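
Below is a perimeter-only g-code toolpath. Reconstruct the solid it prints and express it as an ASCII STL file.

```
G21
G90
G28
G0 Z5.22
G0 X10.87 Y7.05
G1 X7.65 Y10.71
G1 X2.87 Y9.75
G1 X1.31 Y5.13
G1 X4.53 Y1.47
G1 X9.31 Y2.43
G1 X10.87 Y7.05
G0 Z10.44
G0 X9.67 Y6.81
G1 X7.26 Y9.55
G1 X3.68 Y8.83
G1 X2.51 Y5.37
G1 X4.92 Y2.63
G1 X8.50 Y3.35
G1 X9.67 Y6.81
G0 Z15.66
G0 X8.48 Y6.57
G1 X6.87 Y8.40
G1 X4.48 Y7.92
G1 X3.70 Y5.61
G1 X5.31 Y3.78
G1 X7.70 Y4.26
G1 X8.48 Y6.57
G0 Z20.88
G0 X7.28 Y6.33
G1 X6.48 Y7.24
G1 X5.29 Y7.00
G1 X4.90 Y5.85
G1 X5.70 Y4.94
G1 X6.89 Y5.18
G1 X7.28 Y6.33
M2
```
solid part
  facet normal 0.0000 0.0000 -1.0000
    outer loop
      vertex 2.07 10.66 0.00
      vertex 8.04 11.86 0.00
      vertex 12.06 7.29 0.00
    endloop
  endfacet
  facet normal 0.0000 0.0000 -1.0000
    outer loop
      vertex 0.12 4.89 0.00
      vertex 2.07 10.66 0.00
      vertex 12.06 7.29 0.00
    endloop
  endfacet
  facet normal 0.0000 0.0000 -1.0000
    outer loop
      vertex 4.14 0.32 0.00
      vertex 0.12 4.89 0.00
      vertex 12.06 7.29 0.00
    endloop
  endfacet
  facet normal 0.0000 0.0000 -1.0000
    outer loop
      vertex 10.11 1.52 0.00
      vertex 4.14 0.32 0.00
      vertex 12.06 7.29 0.00
    endloop
  endfacet
  facet normal 0.7360 0.6474 0.1981
    outer loop
      vertex 12.06 7.29 0.00
      vertex 8.04 11.86 0.00
      vertex 6.09 6.09 26.10
    endloop
  endfacet
  facet normal -0.1932 0.9610 0.1980
    outer loop
      vertex 8.04 11.86 0.00
      vertex 2.07 10.66 0.00
      vertex 6.09 6.09 26.10
    endloop
  endfacet
  facet normal -0.9286 0.3138 0.1980
    outer loop
      vertex 2.07 10.66 0.00
      vertex 0.12 4.89 0.00
      vertex 6.09 6.09 26.10
    endloop
  endfacet
  facet normal -0.7360 -0.6474 0.1981
    outer loop
      vertex 0.12 4.89 0.00
      vertex 4.14 0.32 0.00
      vertex 6.09 6.09 26.10
    endloop
  endfacet
  facet normal 0.1932 -0.9610 0.1980
    outer loop
      vertex 4.14 0.32 0.00
      vertex 10.11 1.52 0.00
      vertex 6.09 6.09 26.10
    endloop
  endfacet
  facet normal 0.9286 -0.3138 0.1980
    outer loop
      vertex 10.11 1.52 0.00
      vertex 12.06 7.29 0.00
      vertex 6.09 6.09 26.10
    endloop
  endfacet
endsolid part

The G0 Z moves step by Δz≈5.22 mm. The G1 loops shrink linearly with z, so the solid tapers from its base footprint up to z≈26.1. Closing with a flat bottom cap and the tapered top and triangulating gives 10 facets — a regular 6-sided pyramid, base circumscribed radius ≈ 6.09 mm, apex at z ≈ 26.1 mm.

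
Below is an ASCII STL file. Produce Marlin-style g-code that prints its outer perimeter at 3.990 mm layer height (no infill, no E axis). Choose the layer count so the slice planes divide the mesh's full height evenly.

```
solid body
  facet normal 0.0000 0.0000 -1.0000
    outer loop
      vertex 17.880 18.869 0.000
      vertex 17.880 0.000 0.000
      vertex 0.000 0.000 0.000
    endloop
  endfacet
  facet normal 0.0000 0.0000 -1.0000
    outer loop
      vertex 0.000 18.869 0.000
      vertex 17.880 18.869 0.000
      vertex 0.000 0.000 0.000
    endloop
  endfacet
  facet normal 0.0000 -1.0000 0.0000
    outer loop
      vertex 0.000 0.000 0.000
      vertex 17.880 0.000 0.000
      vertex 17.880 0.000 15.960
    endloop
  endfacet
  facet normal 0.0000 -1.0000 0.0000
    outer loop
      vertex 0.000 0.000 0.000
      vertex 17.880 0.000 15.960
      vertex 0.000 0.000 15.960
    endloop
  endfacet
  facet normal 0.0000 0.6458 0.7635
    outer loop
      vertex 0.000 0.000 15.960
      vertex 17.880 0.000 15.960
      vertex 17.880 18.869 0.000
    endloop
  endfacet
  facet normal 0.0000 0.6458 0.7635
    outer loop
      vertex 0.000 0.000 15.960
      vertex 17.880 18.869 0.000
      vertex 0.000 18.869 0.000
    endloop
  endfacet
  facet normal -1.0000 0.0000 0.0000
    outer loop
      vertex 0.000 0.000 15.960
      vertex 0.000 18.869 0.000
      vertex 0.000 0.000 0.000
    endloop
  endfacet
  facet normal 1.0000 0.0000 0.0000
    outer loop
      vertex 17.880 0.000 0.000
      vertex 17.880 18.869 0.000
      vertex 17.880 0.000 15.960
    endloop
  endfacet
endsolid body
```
; perimeter-only toolpath
G21 ; units = mm
G90 ; absolute positioning
G28 ; home
; layer 1
G0 Z3.990
G0 X0.000 Y0.000
G1 X17.880 Y0.000
G1 X17.880 Y14.152
G1 X0.000 Y14.152
G1 X0.000 Y0.000
; layer 2
G0 Z7.980
G0 X0.000 Y0.000
G1 X17.880 Y0.000
G1 X17.880 Y9.434
G1 X0.000 Y9.434
G1 X0.000 Y0.000
; layer 3
G0 Z11.970
G0 X0.000 Y0.000
G1 X17.880 Y0.000
G1 X17.880 Y4.717
G1 X0.000 Y4.717
G1 X0.000 Y0.000
M2 ; end

The solid is a wedge (ramp): 17.9 × 18.9 mm base, rising to 16 mm along the y=0 edge and sloping linearly to z=0 at y=18.9. Slicing at Δz = 3.990 mm — 4 equal slices spanning the solid's height, so layer i sits at z = i·h/4 — gives 3 non-empty perimeters. Each is a 4-segment closed polygon; G0 lifts to the layer z and rapids to the start vertex, then G1 traces the edges. The cross-section shrinks linearly with z (the slice at the apex is degenerate and omitted).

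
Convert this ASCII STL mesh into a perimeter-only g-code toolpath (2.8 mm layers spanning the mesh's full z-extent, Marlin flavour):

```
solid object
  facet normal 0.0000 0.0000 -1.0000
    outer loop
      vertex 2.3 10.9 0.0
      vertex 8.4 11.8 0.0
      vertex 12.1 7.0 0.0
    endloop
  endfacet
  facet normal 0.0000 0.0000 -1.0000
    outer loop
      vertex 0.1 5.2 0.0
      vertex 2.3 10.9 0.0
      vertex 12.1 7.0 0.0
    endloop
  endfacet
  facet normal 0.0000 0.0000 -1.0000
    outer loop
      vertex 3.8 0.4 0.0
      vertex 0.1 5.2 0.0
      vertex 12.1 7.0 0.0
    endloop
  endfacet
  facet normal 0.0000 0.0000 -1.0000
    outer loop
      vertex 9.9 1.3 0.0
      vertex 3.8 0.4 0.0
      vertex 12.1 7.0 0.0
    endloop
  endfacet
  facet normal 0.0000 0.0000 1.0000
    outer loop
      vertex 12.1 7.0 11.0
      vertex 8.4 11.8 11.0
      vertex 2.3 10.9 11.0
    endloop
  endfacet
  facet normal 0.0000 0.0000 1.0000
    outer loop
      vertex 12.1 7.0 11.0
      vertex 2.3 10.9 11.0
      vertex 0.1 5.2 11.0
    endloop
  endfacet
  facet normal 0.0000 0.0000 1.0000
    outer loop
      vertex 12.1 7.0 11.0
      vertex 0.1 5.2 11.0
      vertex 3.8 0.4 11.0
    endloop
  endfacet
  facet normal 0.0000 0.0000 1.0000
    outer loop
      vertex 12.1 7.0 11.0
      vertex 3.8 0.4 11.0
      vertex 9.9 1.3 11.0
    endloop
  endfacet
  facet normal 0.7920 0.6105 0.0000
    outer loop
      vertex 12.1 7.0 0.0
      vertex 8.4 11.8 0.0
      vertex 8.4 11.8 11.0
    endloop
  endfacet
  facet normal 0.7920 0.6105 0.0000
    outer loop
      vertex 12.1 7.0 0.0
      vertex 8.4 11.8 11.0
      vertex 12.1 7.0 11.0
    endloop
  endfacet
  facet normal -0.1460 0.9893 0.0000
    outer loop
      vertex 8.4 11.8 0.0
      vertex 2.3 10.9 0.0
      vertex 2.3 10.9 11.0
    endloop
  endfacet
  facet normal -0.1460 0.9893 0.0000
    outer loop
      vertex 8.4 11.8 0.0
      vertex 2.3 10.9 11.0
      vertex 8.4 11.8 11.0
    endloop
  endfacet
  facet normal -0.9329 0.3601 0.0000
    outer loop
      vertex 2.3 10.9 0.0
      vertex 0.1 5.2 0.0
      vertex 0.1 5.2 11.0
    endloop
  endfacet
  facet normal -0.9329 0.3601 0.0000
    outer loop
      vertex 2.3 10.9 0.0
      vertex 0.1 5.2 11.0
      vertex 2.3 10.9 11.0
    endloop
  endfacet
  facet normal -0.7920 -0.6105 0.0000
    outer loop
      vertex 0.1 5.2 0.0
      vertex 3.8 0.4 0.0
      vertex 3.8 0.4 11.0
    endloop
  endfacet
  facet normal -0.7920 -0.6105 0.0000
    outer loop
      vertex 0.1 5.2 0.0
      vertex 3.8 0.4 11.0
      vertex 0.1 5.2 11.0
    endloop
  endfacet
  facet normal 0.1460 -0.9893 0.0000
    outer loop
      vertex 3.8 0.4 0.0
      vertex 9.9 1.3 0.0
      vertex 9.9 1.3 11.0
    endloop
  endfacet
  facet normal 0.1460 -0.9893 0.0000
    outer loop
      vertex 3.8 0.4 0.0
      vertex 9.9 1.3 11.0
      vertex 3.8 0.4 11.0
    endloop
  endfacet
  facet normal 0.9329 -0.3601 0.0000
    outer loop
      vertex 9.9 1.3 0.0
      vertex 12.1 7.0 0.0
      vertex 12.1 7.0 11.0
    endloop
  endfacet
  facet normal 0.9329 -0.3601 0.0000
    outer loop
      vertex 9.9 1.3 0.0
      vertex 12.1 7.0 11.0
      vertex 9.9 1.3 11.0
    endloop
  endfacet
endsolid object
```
; perimeter-only toolpath
G21 ; units = mm
G90 ; absolute positioning
G28 ; home
; layer 1
G0 Z2.8
G0 X12.1 Y7.0
G1 X8.4 Y11.8
G1 X2.3 Y10.9
G1 X0.1 Y5.2
G1 X3.8 Y0.4
G1 X9.9 Y1.3
G1 X12.1 Y7.0
; layer 2
G0 Z5.5
G0 X12.1 Y7.0
G1 X8.4 Y11.8
G1 X2.3 Y10.9
G1 X0.1 Y5.2
G1 X3.8 Y0.4
G1 X9.9 Y1.3
G1 X12.1 Y7.0
; layer 3
G0 Z8.2
G0 X12.1 Y7.0
G1 X8.4 Y11.8
G1 X2.3 Y10.9
G1 X0.1 Y5.2
G1 X3.8 Y0.4
G1 X9.9 Y1.3
G1 X12.1 Y7.0
; layer 4
G0 Z11.0
G0 X12.1 Y7.0
G1 X8.4 Y11.8
G1 X2.3 Y10.9
G1 X0.1 Y5.2
G1 X3.8 Y0.4
G1 X9.9 Y1.3
G1 X12.1 Y7.0
M2 ; end

The solid is a regular 6-sided prism (a cylinder approximated with 6 flat sides), circumscribed radius ≈ 6.1 mm, height ≈ 11 mm. Slicing at Δz = 2.8 mm — 4 equal slices spanning the solid's height, so layer i sits at z = i·h/4 — gives 4 non-empty perimeters. Each is a 6-segment closed polygon; G0 lifts to the layer z and rapids to the start vertex, then G1 traces the edges.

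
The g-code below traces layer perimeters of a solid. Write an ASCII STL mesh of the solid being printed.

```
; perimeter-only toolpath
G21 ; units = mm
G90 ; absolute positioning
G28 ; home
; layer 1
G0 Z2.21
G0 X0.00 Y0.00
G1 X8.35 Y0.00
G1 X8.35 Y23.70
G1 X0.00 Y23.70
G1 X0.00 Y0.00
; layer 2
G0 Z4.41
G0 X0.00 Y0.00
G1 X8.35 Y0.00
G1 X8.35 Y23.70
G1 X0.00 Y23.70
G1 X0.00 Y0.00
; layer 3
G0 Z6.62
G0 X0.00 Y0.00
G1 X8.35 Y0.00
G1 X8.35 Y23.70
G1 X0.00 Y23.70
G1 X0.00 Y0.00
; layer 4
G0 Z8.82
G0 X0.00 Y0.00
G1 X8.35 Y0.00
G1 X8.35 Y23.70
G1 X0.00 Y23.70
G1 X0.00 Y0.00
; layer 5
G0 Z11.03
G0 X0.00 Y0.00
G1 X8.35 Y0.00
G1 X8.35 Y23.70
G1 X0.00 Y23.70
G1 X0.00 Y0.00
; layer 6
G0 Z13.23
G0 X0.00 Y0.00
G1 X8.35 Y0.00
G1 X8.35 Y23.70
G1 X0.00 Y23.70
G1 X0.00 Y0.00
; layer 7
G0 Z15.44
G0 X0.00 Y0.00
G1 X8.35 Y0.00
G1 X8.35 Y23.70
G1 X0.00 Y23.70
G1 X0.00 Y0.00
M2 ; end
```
solid part
  facet normal 0.0000 0.0000 -1.0000
    outer loop
      vertex 8.35 23.70 0.00
      vertex 8.35 0.00 0.00
      vertex 0.00 0.00 0.00
    endloop
  endfacet
  facet normal 0.0000 0.0000 -1.0000
    outer loop
      vertex 0.00 23.70 0.00
      vertex 8.35 23.70 0.00
      vertex 0.00 0.00 0.00
    endloop
  endfacet
  facet normal 0.0000 0.0000 1.0000
    outer loop
      vertex 0.00 0.00 15.44
      vertex 8.35 0.00 15.44
      vertex 8.35 23.70 15.44
    endloop
  endfacet
  facet normal 0.0000 0.0000 1.0000
    outer loop
      vertex 0.00 0.00 15.44
      vertex 8.35 23.70 15.44
      vertex 0.00 23.70 15.44
    endloop
  endfacet
  facet normal 0.0000 -1.0000 0.0000
    outer loop
      vertex 0.00 0.00 0.00
      vertex 8.35 0.00 0.00
      vertex 8.35 0.00 15.44
    endloop
  endfacet
  facet normal 0.0000 -1.0000 0.0000
    outer loop
      vertex 0.00 0.00 0.00
      vertex 8.35 0.00 15.44
      vertex 0.00 0.00 15.44
    endloop
  endfacet
  facet normal 0.0000 1.0000 0.0000
    outer loop
      vertex 8.35 23.70 15.44
      vertex 8.35 23.70 0.00
      vertex 0.00 23.70 0.00
    endloop
  endfacet
  facet normal 0.0000 1.0000 0.0000
    outer loop
      vertex 0.00 23.70 15.44
      vertex 8.35 23.70 15.44
      vertex 0.00 23.70 0.00
    endloop
  endfacet
  facet normal -1.0000 0.0000 0.0000
    outer loop
      vertex 0.00 23.70 15.44
      vertex 0.00 23.70 0.00
      vertex 0.00 0.00 0.00
    endloop
  endfacet
  facet normal -1.0000 0.0000 0.0000
    outer loop
      vertex 0.00 0.00 15.44
      vertex 0.00 23.70 15.44
      vertex 0.00 0.00 0.00
    endloop
  endfacet
  facet normal 1.0000 0.0000 0.0000
    outer loop
      vertex 8.35 0.00 0.00
      vertex 8.35 23.70 0.00
      vertex 8.35 23.70 15.44
    endloop
  endfacet
  facet normal 1.0000 0.0000 0.0000
    outer loop
      vertex 8.35 0.00 0.00
      vertex 8.35 23.70 15.44
      vertex 8.35 0.00 15.44
    endloop
  endfacet
endsolid part

The G0 Z moves step by Δz≈2.21 mm. Every layer's G1 loop is the same polygon, so the solid is a straight extrusion of it from z=0 to z≈15.4. Closing with flat bottom and top caps and triangulating gives 12 facets — a rectangular box, roughly 8.35 × 23.7 mm footprint and 15.4 mm tall.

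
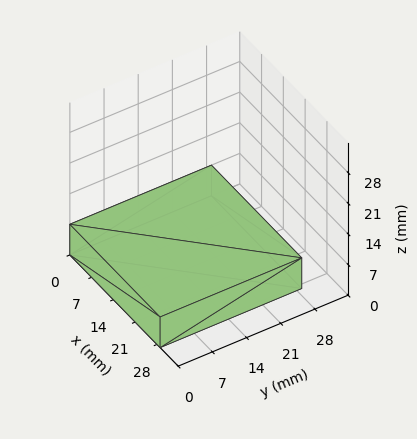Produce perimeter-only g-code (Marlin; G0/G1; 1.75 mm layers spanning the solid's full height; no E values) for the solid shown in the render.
Reading the render: the shape is a rectangular box, roughly 29 × 29 mm footprint and 7 mm tall (dimensions read to the nearest mm from the axis ticks). For the g-code, the solid's height is divided into equal slices at the stated Δz and each level perimeter traced with G1 moves after a G0 lift.

; perimeter-only toolpath
G21 ; units = mm
G90 ; absolute positioning
G28 ; home
; layer 1
G0 Z1.75
G0 X0.00 Y0.00
G1 X29.00 Y0.00
G1 X29.00 Y29.00
G1 X0.00 Y29.00
G1 X0.00 Y0.00
; layer 2
G0 Z3.50
G0 X0.00 Y0.00
G1 X29.00 Y0.00
G1 X29.00 Y29.00
G1 X0.00 Y29.00
G1 X0.00 Y0.00
; layer 3
G0 Z5.25
G0 X0.00 Y0.00
G1 X29.00 Y0.00
G1 X29.00 Y29.00
G1 X0.00 Y29.00
G1 X0.00 Y0.00
; layer 4
G0 Z7.00
G0 X0.00 Y0.00
G1 X29.00 Y0.00
G1 X29.00 Y29.00
G1 X0.00 Y29.00
G1 X0.00 Y0.00
M2 ; end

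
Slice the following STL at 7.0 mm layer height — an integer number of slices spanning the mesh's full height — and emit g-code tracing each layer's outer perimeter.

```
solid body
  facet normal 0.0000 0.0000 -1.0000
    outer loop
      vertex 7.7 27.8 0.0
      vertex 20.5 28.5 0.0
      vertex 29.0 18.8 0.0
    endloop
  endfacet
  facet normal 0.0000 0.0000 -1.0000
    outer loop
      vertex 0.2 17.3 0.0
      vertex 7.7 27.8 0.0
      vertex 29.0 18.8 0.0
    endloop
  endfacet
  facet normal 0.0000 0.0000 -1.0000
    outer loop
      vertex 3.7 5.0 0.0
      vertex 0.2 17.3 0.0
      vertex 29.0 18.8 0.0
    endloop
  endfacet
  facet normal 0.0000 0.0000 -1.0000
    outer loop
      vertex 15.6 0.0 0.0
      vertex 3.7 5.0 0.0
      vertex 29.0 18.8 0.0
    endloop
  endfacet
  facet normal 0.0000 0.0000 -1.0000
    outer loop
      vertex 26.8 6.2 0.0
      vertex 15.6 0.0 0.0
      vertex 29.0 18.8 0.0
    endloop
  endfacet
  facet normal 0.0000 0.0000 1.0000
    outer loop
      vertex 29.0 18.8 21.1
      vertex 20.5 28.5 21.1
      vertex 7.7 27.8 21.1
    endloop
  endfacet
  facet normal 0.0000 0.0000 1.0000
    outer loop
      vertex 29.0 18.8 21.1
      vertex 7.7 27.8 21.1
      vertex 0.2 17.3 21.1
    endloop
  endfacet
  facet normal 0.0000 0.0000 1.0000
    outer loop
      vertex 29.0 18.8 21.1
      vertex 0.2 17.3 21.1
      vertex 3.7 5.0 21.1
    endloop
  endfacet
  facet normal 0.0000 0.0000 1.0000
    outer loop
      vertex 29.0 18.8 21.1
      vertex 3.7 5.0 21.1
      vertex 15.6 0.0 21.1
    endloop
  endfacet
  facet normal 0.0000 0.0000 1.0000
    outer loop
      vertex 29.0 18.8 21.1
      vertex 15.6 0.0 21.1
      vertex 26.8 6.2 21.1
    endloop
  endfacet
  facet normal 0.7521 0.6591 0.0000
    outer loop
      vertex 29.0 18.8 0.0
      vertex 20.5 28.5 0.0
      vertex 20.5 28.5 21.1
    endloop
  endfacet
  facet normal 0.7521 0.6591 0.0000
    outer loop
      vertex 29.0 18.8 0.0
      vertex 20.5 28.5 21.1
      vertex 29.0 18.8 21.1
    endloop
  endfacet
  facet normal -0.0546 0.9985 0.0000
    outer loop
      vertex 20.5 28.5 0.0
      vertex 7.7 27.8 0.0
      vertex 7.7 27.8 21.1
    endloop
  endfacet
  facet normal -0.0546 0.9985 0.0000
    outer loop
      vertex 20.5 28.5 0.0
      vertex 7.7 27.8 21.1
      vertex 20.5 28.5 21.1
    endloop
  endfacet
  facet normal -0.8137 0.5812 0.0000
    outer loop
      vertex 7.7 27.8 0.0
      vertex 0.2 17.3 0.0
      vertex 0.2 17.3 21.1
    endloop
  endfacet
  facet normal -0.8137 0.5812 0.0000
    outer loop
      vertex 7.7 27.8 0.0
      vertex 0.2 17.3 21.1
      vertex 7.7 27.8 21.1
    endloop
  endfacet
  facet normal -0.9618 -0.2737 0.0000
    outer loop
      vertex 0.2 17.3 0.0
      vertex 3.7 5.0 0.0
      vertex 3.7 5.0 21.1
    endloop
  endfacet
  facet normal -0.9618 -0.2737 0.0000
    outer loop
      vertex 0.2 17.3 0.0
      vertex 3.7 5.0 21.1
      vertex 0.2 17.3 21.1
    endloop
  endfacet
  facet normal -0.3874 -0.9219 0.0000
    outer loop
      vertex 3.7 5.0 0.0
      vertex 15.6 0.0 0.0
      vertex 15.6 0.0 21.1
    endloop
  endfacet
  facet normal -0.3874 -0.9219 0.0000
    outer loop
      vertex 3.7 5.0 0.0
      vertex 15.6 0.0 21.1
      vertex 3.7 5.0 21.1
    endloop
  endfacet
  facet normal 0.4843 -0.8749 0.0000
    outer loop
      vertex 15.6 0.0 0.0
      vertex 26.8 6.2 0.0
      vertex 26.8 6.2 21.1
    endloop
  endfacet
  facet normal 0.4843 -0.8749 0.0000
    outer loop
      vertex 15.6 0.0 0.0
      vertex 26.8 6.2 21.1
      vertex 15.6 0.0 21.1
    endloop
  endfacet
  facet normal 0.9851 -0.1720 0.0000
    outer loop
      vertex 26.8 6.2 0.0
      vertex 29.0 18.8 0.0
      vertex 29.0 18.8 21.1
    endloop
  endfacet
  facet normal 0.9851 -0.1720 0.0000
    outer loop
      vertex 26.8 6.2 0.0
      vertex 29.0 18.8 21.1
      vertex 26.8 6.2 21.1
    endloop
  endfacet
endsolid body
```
; perimeter-only toolpath
G21 ; units = mm
G90 ; absolute positioning
G28 ; home
; layer 1
G0 Z7.0
G0 X29.0 Y18.8
G1 X20.5 Y28.5
G1 X7.7 Y27.8
G1 X0.2 Y17.3
G1 X3.7 Y5.0
G1 X15.6 Y0.0
G1 X26.8 Y6.2
G1 X29.0 Y18.8
; layer 2
G0 Z14.1
G0 X29.0 Y18.8
G1 X20.5 Y28.5
G1 X7.7 Y27.8
G1 X0.2 Y17.3
G1 X3.7 Y5.0
G1 X15.6 Y0.0
G1 X26.8 Y6.2
G1 X29.0 Y18.8
; layer 3
G0 Z21.1
G0 X29.0 Y18.8
G1 X20.5 Y28.5
G1 X7.7 Y27.8
G1 X0.2 Y17.3
G1 X3.7 Y5.0
G1 X15.6 Y0.0
G1 X26.8 Y6.2
G1 X29.0 Y18.8
M2 ; end

The solid is a regular 7-sided prism (a cylinder approximated with 7 flat sides), circumscribed radius ≈ 14.8 mm, height ≈ 21.1 mm. Slicing at Δz = 7.0 mm — 3 equal slices spanning the solid's height, so layer i sits at z = i·h/3 — gives 3 non-empty perimeters. Each is a 7-segment closed polygon; G0 lifts to the layer z and rapids to the start vertex, then G1 traces the edges.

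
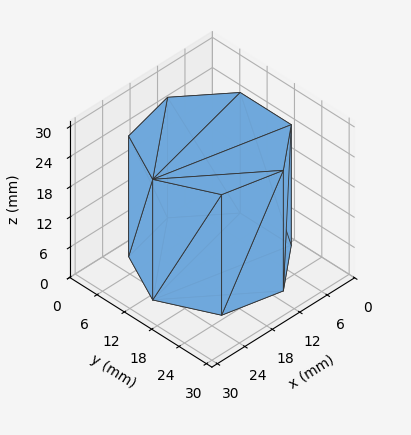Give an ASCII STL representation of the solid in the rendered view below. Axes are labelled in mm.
Reading the render: the shape is a regular 7-sided prism (a cylinder approximated with 7 flat sides), circumscribed radius ≈ 13 mm, height ≈ 24 mm (dimensions read to the nearest mm from the axis ticks). For the STL, each face is triangulated and given an outward normal.

solid part
  facet normal 0.0000 0.0000 -1.0000
    outer loop
      vertex 10.1 25.7 0.0
      vertex 21.1 23.2 0.0
      vertex 26.0 13.0 0.0
    endloop
  endfacet
  facet normal 0.0000 0.0000 -1.0000
    outer loop
      vertex 1.3 18.6 0.0
      vertex 10.1 25.7 0.0
      vertex 26.0 13.0 0.0
    endloop
  endfacet
  facet normal 0.0000 0.0000 -1.0000
    outer loop
      vertex 1.3 7.4 0.0
      vertex 1.3 18.6 0.0
      vertex 26.0 13.0 0.0
    endloop
  endfacet
  facet normal 0.0000 0.0000 -1.0000
    outer loop
      vertex 10.1 0.3 0.0
      vertex 1.3 7.4 0.0
      vertex 26.0 13.0 0.0
    endloop
  endfacet
  facet normal 0.0000 0.0000 -1.0000
    outer loop
      vertex 21.1 2.8 0.0
      vertex 10.1 0.3 0.0
      vertex 26.0 13.0 0.0
    endloop
  endfacet
  facet normal 0.0000 0.0000 1.0000
    outer loop
      vertex 26.0 13.0 24.0
      vertex 21.1 23.2 24.0
      vertex 10.1 25.7 24.0
    endloop
  endfacet
  facet normal 0.0000 0.0000 1.0000
    outer loop
      vertex 26.0 13.0 24.0
      vertex 10.1 25.7 24.0
      vertex 1.3 18.6 24.0
    endloop
  endfacet
  facet normal 0.0000 0.0000 1.0000
    outer loop
      vertex 26.0 13.0 24.0
      vertex 1.3 18.6 24.0
      vertex 1.3 7.4 24.0
    endloop
  endfacet
  facet normal 0.0000 0.0000 1.0000
    outer loop
      vertex 26.0 13.0 24.0
      vertex 1.3 7.4 24.0
      vertex 10.1 0.3 24.0
    endloop
  endfacet
  facet normal 0.0000 0.0000 1.0000
    outer loop
      vertex 26.0 13.0 24.0
      vertex 10.1 0.3 24.0
      vertex 21.1 2.8 24.0
    endloop
  endfacet
  facet normal 0.9014 0.4330 0.0000
    outer loop
      vertex 26.0 13.0 0.0
      vertex 21.1 23.2 0.0
      vertex 21.1 23.2 24.0
    endloop
  endfacet
  facet normal 0.9014 0.4330 0.0000
    outer loop
      vertex 26.0 13.0 0.0
      vertex 21.1 23.2 24.0
      vertex 26.0 13.0 24.0
    endloop
  endfacet
  facet normal 0.2216 0.9751 0.0000
    outer loop
      vertex 21.1 23.2 0.0
      vertex 10.1 25.7 0.0
      vertex 10.1 25.7 24.0
    endloop
  endfacet
  facet normal 0.2216 0.9751 0.0000
    outer loop
      vertex 21.1 23.2 0.0
      vertex 10.1 25.7 24.0
      vertex 21.1 23.2 24.0
    endloop
  endfacet
  facet normal -0.6279 0.7783 0.0000
    outer loop
      vertex 10.1 25.7 0.0
      vertex 1.3 18.6 0.0
      vertex 1.3 18.6 24.0
    endloop
  endfacet
  facet normal -0.6279 0.7783 0.0000
    outer loop
      vertex 10.1 25.7 0.0
      vertex 1.3 18.6 24.0
      vertex 10.1 25.7 24.0
    endloop
  endfacet
  facet normal -1.0000 0.0000 0.0000
    outer loop
      vertex 1.3 18.6 0.0
      vertex 1.3 7.4 0.0
      vertex 1.3 7.4 24.0
    endloop
  endfacet
  facet normal -1.0000 0.0000 0.0000
    outer loop
      vertex 1.3 18.6 0.0
      vertex 1.3 7.4 24.0
      vertex 1.3 18.6 24.0
    endloop
  endfacet
  facet normal -0.6279 -0.7783 0.0000
    outer loop
      vertex 1.3 7.4 0.0
      vertex 10.1 0.3 0.0
      vertex 10.1 0.3 24.0
    endloop
  endfacet
  facet normal -0.6279 -0.7783 0.0000
    outer loop
      vertex 1.3 7.4 0.0
      vertex 10.1 0.3 24.0
      vertex 1.3 7.4 24.0
    endloop
  endfacet
  facet normal 0.2216 -0.9751 0.0000
    outer loop
      vertex 10.1 0.3 0.0
      vertex 21.1 2.8 0.0
      vertex 21.1 2.8 24.0
    endloop
  endfacet
  facet normal 0.2216 -0.9751 0.0000
    outer loop
      vertex 10.1 0.3 0.0
      vertex 21.1 2.8 24.0
      vertex 10.1 0.3 24.0
    endloop
  endfacet
  facet normal 0.9014 -0.4330 0.0000
    outer loop
      vertex 21.1 2.8 0.0
      vertex 26.0 13.0 0.0
      vertex 26.0 13.0 24.0
    endloop
  endfacet
  facet normal 0.9014 -0.4330 0.0000
    outer loop
      vertex 21.1 2.8 0.0
      vertex 26.0 13.0 24.0
      vertex 21.1 2.8 24.0
    endloop
  endfacet
endsolid part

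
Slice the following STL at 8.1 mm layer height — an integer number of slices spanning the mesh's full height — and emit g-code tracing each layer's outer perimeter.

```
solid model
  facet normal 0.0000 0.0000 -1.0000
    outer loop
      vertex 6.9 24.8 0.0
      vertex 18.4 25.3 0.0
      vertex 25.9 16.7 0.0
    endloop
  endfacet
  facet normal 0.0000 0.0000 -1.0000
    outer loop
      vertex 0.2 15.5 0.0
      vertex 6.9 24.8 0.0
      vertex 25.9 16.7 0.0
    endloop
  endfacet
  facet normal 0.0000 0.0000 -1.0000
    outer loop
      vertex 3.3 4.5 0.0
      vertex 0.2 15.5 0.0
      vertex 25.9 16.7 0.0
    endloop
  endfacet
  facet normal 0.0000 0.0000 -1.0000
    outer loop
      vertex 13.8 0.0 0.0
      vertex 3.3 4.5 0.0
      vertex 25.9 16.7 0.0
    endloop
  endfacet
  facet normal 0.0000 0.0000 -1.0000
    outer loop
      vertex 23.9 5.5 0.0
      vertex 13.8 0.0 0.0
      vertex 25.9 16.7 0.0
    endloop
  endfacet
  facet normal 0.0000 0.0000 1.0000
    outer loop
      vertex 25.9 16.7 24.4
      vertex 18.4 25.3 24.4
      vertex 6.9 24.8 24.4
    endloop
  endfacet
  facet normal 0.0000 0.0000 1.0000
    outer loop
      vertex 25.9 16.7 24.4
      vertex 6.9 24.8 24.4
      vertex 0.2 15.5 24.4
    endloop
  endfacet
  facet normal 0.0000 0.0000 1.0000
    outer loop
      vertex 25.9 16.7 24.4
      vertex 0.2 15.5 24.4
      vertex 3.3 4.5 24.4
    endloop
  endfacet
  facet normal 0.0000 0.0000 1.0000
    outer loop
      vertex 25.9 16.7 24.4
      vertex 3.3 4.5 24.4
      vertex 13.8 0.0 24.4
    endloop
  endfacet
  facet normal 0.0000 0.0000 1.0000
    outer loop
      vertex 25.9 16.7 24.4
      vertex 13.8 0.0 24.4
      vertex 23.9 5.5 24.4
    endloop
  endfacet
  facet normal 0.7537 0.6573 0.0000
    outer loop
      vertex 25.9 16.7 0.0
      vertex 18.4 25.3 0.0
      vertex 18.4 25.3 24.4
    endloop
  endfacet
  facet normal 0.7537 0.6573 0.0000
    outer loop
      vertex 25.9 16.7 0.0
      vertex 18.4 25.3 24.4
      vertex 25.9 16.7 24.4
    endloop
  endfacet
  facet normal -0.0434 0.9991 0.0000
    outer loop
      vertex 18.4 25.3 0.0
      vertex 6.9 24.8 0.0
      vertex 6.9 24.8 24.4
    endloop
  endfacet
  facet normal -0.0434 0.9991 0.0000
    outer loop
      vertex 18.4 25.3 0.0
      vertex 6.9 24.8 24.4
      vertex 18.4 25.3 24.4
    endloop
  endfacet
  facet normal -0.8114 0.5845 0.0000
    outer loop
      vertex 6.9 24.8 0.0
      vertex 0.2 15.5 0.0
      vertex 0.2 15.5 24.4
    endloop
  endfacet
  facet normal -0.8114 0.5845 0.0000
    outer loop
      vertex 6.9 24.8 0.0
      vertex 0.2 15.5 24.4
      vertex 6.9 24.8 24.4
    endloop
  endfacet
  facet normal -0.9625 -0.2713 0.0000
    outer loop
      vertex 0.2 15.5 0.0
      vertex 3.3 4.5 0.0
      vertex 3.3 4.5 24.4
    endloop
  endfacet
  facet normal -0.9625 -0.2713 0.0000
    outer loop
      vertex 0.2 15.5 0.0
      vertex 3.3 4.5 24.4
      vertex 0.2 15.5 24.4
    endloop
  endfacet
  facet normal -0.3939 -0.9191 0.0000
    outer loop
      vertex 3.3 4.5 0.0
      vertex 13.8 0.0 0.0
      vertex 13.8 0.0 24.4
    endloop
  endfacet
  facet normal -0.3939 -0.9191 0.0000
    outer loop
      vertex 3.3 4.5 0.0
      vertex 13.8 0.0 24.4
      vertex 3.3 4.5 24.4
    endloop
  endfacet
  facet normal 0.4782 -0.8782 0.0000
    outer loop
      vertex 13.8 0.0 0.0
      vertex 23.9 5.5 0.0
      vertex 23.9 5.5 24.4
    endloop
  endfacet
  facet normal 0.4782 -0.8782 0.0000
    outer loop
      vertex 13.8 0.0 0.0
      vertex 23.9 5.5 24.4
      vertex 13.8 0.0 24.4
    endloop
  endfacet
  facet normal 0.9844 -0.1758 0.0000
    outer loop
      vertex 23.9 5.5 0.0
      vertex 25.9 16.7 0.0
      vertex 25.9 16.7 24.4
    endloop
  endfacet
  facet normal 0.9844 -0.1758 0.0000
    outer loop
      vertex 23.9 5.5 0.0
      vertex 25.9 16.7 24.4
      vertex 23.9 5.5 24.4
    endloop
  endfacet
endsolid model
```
; perimeter-only toolpath
G21 ; units = mm
G90 ; absolute positioning
G28 ; home
; layer 1
G0 Z8.1
G0 X25.9 Y16.7
G1 X18.4 Y25.3
G1 X6.9 Y24.8
G1 X0.2 Y15.5
G1 X3.3 Y4.5
G1 X13.8 Y0.0
G1 X23.9 Y5.5
G1 X25.9 Y16.7
; layer 2
G0 Z16.3
G0 X25.9 Y16.7
G1 X18.4 Y25.3
G1 X6.9 Y24.8
G1 X0.2 Y15.5
G1 X3.3 Y4.5
G1 X13.8 Y0.0
G1 X23.9 Y5.5
G1 X25.9 Y16.7
; layer 3
G0 Z24.4
G0 X25.9 Y16.7
G1 X18.4 Y25.3
G1 X6.9 Y24.8
G1 X0.2 Y15.5
G1 X3.3 Y4.5
G1 X13.8 Y0.0
G1 X23.9 Y5.5
G1 X25.9 Y16.7
M2 ; end

The solid is a regular 7-sided prism (a cylinder approximated with 7 flat sides), circumscribed radius ≈ 13.2 mm, height ≈ 24.4 mm. Slicing at Δz = 8.1 mm — 3 equal slices spanning the solid's height, so layer i sits at z = i·h/3 — gives 3 non-empty perimeters. Each is a 7-segment closed polygon; G0 lifts to the layer z and rapids to the start vertex, then G1 traces the edges.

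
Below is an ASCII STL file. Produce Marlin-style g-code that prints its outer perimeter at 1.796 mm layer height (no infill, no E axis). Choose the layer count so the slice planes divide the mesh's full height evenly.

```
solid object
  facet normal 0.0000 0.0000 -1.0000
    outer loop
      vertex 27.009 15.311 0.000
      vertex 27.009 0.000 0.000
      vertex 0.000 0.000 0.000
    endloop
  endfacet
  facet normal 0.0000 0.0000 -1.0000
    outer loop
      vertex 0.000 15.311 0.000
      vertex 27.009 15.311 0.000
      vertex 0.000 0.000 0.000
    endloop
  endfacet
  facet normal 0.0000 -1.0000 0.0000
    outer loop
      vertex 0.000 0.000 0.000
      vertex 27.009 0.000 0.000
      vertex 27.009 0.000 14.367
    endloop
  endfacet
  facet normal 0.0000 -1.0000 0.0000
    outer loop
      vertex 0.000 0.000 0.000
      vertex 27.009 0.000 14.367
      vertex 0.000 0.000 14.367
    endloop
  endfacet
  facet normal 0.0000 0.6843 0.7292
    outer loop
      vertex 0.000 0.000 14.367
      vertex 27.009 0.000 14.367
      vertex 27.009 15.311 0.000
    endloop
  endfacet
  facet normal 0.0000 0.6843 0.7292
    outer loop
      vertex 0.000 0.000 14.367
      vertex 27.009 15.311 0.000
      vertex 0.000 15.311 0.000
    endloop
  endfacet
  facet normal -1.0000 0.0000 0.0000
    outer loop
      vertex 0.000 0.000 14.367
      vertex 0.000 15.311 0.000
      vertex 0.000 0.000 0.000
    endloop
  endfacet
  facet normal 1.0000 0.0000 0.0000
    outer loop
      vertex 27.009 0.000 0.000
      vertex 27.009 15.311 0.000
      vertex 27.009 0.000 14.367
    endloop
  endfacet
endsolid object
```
; perimeter-only toolpath
G21 ; units = mm
G90 ; absolute positioning
G28 ; home
; layer 1
G0 Z1.796
G0 X0.000 Y0.000
G1 X27.009 Y0.000
G1 X27.009 Y13.397
G1 X0.000 Y13.397
G1 X0.000 Y0.000
; layer 2
G0 Z3.592
G0 X0.000 Y0.000
G1 X27.009 Y0.000
G1 X27.009 Y11.483
G1 X0.000 Y11.483
G1 X0.000 Y0.000
; layer 3
G0 Z5.388
G0 X0.000 Y0.000
G1 X27.009 Y0.000
G1 X27.009 Y9.569
G1 X0.000 Y9.569
G1 X0.000 Y0.000
; layer 4
G0 Z7.184
G0 X0.000 Y0.000
G1 X27.009 Y0.000
G1 X27.009 Y7.655
G1 X0.000 Y7.655
G1 X0.000 Y0.000
; layer 5
G0 Z8.979
G0 X0.000 Y0.000
G1 X27.009 Y0.000
G1 X27.009 Y5.742
G1 X0.000 Y5.742
G1 X0.000 Y0.000
; layer 6
G0 Z10.775
G0 X0.000 Y0.000
G1 X27.009 Y0.000
G1 X27.009 Y3.828
G1 X0.000 Y3.828
G1 X0.000 Y0.000
; layer 7
G0 Z12.571
G0 X0.000 Y0.000
G1 X27.009 Y0.000
G1 X27.009 Y1.914
G1 X0.000 Y1.914
G1 X0.000 Y0.000
M2 ; end

The solid is a wedge (ramp): 27 × 15.3 mm base, rising to 14.4 mm along the y=0 edge and sloping linearly to z=0 at y=15.3. Slicing at Δz = 1.796 mm — 8 equal slices spanning the solid's height, so layer i sits at z = i·h/8 — gives 7 non-empty perimeters. Each is a 4-segment closed polygon; G0 lifts to the layer z and rapids to the start vertex, then G1 traces the edges. The cross-section shrinks linearly with z (the slice at the apex is degenerate and omitted).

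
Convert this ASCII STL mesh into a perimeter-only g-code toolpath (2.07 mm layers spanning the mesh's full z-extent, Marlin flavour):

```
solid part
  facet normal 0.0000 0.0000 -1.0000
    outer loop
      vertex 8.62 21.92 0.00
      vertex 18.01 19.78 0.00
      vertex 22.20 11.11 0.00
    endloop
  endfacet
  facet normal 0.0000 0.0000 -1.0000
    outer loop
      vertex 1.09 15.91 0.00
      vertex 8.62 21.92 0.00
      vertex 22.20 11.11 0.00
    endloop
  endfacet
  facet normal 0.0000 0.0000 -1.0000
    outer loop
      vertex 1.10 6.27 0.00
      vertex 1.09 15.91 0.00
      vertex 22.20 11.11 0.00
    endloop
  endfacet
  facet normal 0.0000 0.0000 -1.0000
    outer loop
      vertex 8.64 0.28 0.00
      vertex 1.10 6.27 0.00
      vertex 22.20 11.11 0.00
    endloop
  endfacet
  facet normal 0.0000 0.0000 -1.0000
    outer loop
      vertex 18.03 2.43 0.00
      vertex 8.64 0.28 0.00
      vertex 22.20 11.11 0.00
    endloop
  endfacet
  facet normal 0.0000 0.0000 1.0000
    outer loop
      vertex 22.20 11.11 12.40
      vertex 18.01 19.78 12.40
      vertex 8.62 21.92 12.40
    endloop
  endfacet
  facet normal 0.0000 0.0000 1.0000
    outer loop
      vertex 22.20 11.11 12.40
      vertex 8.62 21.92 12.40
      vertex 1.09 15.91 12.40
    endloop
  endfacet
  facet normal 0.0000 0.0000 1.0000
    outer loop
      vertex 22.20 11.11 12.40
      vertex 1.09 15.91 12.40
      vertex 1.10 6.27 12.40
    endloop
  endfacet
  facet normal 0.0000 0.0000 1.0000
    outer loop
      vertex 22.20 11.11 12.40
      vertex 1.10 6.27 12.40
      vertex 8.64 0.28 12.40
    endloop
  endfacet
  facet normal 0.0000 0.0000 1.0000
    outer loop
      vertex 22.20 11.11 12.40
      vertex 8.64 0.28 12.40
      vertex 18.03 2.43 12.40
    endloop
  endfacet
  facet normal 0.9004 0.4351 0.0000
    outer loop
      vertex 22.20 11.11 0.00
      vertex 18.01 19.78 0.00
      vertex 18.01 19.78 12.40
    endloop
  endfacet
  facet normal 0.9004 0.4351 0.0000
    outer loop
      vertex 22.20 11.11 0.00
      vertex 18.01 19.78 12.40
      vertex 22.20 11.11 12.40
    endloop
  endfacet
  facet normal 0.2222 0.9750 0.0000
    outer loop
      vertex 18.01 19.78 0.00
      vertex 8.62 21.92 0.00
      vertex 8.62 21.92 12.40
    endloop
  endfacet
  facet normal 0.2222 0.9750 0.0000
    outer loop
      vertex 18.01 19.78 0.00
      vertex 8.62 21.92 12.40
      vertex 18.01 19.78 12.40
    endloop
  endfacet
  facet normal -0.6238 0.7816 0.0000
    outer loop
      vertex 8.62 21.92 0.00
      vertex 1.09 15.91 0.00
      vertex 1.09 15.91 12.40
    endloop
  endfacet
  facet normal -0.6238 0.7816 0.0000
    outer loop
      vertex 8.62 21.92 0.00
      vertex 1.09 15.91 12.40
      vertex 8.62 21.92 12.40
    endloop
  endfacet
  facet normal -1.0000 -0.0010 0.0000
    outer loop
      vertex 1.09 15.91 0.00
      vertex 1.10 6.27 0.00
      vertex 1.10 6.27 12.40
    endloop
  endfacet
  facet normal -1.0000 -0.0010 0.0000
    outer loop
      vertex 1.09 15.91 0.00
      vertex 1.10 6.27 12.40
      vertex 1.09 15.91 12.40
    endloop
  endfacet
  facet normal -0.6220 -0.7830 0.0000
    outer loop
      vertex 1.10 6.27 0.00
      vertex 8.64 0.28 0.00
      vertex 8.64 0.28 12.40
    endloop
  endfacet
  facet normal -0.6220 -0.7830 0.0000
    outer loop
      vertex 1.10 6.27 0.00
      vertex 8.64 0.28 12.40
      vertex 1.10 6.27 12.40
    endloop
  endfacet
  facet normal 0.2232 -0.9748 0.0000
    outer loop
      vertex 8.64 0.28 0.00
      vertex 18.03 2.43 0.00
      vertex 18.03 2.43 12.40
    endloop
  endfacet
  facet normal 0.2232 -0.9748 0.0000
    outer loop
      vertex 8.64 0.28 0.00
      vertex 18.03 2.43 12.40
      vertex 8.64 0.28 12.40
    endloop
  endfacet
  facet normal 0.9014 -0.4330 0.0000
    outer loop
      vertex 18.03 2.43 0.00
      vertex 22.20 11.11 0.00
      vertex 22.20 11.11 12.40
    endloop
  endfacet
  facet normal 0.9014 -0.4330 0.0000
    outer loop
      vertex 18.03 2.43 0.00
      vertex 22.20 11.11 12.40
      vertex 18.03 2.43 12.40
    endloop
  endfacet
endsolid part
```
; perimeter-only toolpath
G21 ; units = mm
G90 ; absolute positioning
G28 ; home
; layer 1
G0 Z2.07
G0 X22.20 Y11.11
G1 X18.01 Y19.78
G1 X8.62 Y21.92
G1 X1.09 Y15.91
G1 X1.10 Y6.27
G1 X8.64 Y0.28
G1 X18.03 Y2.43
G1 X22.20 Y11.11
; layer 2
G0 Z4.13
G0 X22.20 Y11.11
G1 X18.01 Y19.78
G1 X8.62 Y21.92
G1 X1.09 Y15.91
G1 X1.10 Y6.27
G1 X8.64 Y0.28
G1 X18.03 Y2.43
G1 X22.20 Y11.11
; layer 3
G0 Z6.20
G0 X22.20 Y11.11
G1 X18.01 Y19.78
G1 X8.62 Y21.92
G1 X1.09 Y15.91
G1 X1.10 Y6.27
G1 X8.64 Y0.28
G1 X18.03 Y2.43
G1 X22.20 Y11.11
; layer 4
G0 Z8.27
G0 X22.20 Y11.11
G1 X18.01 Y19.78
G1 X8.62 Y21.92
G1 X1.09 Y15.91
G1 X1.10 Y6.27
G1 X8.64 Y0.28
G1 X18.03 Y2.43
G1 X22.20 Y11.11
; layer 5
G0 Z10.33
G0 X22.20 Y11.11
G1 X18.01 Y19.78
G1 X8.62 Y21.92
G1 X1.09 Y15.91
G1 X1.10 Y6.27
G1 X8.64 Y0.28
G1 X18.03 Y2.43
G1 X22.20 Y11.11
; layer 6
G0 Z12.40
G0 X22.20 Y11.11
G1 X18.01 Y19.78
G1 X8.62 Y21.92
G1 X1.09 Y15.91
G1 X1.10 Y6.27
G1 X8.64 Y0.28
G1 X18.03 Y2.43
G1 X22.20 Y11.11
M2 ; end

The solid is a regular 7-sided prism (a cylinder approximated with 7 flat sides), circumscribed radius ≈ 11.1 mm, height ≈ 12.4 mm. Slicing at Δz = 2.07 mm — 6 equal slices spanning the solid's height, so layer i sits at z = i·h/6 — gives 6 non-empty perimeters. Each is a 7-segment closed polygon; G0 lifts to the layer z and rapids to the start vertex, then G1 traces the edges.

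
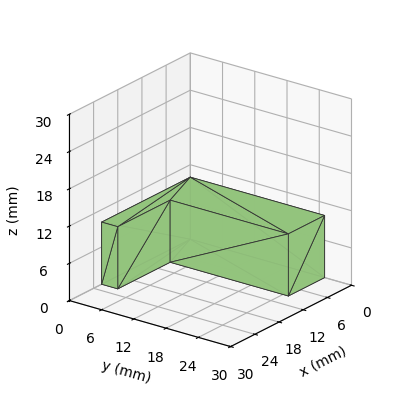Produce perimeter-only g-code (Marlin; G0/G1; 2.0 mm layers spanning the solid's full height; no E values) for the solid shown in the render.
Reading the render: the shape is an L-shaped prism: outer 22 × 25 mm, arm thicknesses ≈ 3 mm (horizontal) and 9 mm (vertical), extruded 10 mm in z (dimensions read to the nearest mm from the axis ticks). For the g-code, the solid's height is divided into equal slices at the stated Δz and each level perimeter traced with G1 moves after a G0 lift.

; perimeter-only toolpath
G21 ; units = mm
G90 ; absolute positioning
G28 ; home
; layer 1
G0 Z2.0
G0 X0.0 Y0.0
G1 X22.0 Y0.0
G1 X22.0 Y3.0
G1 X9.0 Y3.0
G1 X9.0 Y25.0
G1 X0.0 Y25.0
G1 X0.0 Y0.0
; layer 2
G0 Z4.0
G0 X0.0 Y0.0
G1 X22.0 Y0.0
G1 X22.0 Y3.0
G1 X9.0 Y3.0
G1 X9.0 Y25.0
G1 X0.0 Y25.0
G1 X0.0 Y0.0
; layer 3
G0 Z6.0
G0 X0.0 Y0.0
G1 X22.0 Y0.0
G1 X22.0 Y3.0
G1 X9.0 Y3.0
G1 X9.0 Y25.0
G1 X0.0 Y25.0
G1 X0.0 Y0.0
; layer 4
G0 Z8.0
G0 X0.0 Y0.0
G1 X22.0 Y0.0
G1 X22.0 Y3.0
G1 X9.0 Y3.0
G1 X9.0 Y25.0
G1 X0.0 Y25.0
G1 X0.0 Y0.0
; layer 5
G0 Z10.0
G0 X0.0 Y0.0
G1 X22.0 Y0.0
G1 X22.0 Y3.0
G1 X9.0 Y3.0
G1 X9.0 Y25.0
G1 X0.0 Y25.0
G1 X0.0 Y0.0
M2 ; end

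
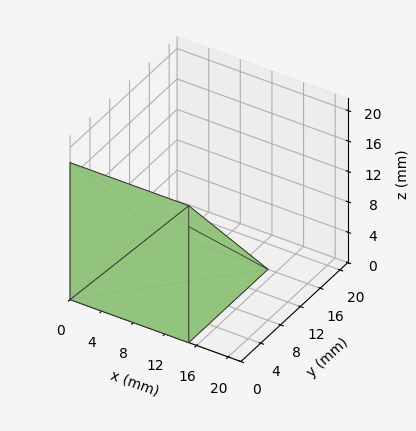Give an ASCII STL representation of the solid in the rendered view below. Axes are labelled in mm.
Reading the render: the shape is a wedge (ramp): 15 × 16 mm base, rising to 18 mm along the y=0 edge and sloping linearly to z=0 at y=16 (dimensions read to the nearest mm from the axis ticks). For the STL, each face is triangulated and given an outward normal.

solid part
  facet normal 0.0000 0.0000 -1.0000
    outer loop
      vertex 15.00 16.00 0.00
      vertex 15.00 0.00 0.00
      vertex 0.00 0.00 0.00
    endloop
  endfacet
  facet normal 0.0000 0.0000 -1.0000
    outer loop
      vertex 0.00 16.00 0.00
      vertex 15.00 16.00 0.00
      vertex 0.00 0.00 0.00
    endloop
  endfacet
  facet normal 0.0000 -1.0000 0.0000
    outer loop
      vertex 0.00 0.00 0.00
      vertex 15.00 0.00 0.00
      vertex 15.00 0.00 18.00
    endloop
  endfacet
  facet normal 0.0000 -1.0000 0.0000
    outer loop
      vertex 0.00 0.00 0.00
      vertex 15.00 0.00 18.00
      vertex 0.00 0.00 18.00
    endloop
  endfacet
  facet normal 0.0000 0.7474 0.6644
    outer loop
      vertex 0.00 0.00 18.00
      vertex 15.00 0.00 18.00
      vertex 15.00 16.00 0.00
    endloop
  endfacet
  facet normal 0.0000 0.7474 0.6644
    outer loop
      vertex 0.00 0.00 18.00
      vertex 15.00 16.00 0.00
      vertex 0.00 16.00 0.00
    endloop
  endfacet
  facet normal -1.0000 0.0000 0.0000
    outer loop
      vertex 0.00 0.00 18.00
      vertex 0.00 16.00 0.00
      vertex 0.00 0.00 0.00
    endloop
  endfacet
  facet normal 1.0000 0.0000 0.0000
    outer loop
      vertex 15.00 0.00 0.00
      vertex 15.00 16.00 0.00
      vertex 15.00 0.00 18.00
    endloop
  endfacet
endsolid part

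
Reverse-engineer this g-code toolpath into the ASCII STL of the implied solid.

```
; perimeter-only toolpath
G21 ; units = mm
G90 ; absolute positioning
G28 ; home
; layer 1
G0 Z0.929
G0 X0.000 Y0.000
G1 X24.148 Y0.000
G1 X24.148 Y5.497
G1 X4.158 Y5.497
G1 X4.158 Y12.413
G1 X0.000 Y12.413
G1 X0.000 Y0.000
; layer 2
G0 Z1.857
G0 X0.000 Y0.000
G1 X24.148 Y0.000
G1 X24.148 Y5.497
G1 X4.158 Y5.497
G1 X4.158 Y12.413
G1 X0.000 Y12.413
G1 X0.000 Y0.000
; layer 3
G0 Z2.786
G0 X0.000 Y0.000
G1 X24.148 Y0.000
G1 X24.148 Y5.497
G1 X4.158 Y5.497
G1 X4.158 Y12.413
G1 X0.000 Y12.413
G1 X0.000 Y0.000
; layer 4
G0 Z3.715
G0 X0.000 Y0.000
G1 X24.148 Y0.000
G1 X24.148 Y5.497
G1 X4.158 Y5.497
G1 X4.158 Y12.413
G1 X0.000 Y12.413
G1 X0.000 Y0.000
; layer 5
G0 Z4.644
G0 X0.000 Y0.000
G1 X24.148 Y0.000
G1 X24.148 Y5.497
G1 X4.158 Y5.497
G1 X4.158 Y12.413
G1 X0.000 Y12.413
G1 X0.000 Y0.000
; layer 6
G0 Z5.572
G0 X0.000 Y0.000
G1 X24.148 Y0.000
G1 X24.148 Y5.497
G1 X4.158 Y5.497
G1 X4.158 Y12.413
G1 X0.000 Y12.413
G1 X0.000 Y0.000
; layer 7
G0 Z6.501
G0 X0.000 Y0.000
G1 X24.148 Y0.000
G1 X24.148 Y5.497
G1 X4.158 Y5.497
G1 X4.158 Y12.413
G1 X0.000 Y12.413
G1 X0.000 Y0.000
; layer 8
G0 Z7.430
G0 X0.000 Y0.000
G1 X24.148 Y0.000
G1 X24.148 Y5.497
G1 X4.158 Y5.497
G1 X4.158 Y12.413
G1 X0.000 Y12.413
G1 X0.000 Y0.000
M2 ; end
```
solid part
  facet normal 0.0000 0.0000 -1.0000
    outer loop
      vertex 24.148 5.497 0.000
      vertex 24.148 0.000 0.000
      vertex 0.000 0.000 0.000
    endloop
  endfacet
  facet normal 0.0000 0.0000 -1.0000
    outer loop
      vertex 4.158 5.497 0.000
      vertex 24.148 5.497 0.000
      vertex 0.000 0.000 0.000
    endloop
  endfacet
  facet normal 0.0000 0.0000 -1.0000
    outer loop
      vertex 4.158 12.413 0.000
      vertex 4.158 5.497 0.000
      vertex 0.000 0.000 0.000
    endloop
  endfacet
  facet normal 0.0000 0.0000 -1.0000
    outer loop
      vertex 0.000 12.413 0.000
      vertex 4.158 12.413 0.000
      vertex 0.000 0.000 0.000
    endloop
  endfacet
  facet normal 0.0000 0.0000 1.0000
    outer loop
      vertex 0.000 0.000 7.430
      vertex 24.148 0.000 7.430
      vertex 24.148 5.497 7.430
    endloop
  endfacet
  facet normal 0.0000 0.0000 1.0000
    outer loop
      vertex 0.000 0.000 7.430
      vertex 24.148 5.497 7.430
      vertex 4.158 5.497 7.430
    endloop
  endfacet
  facet normal 0.0000 0.0000 1.0000
    outer loop
      vertex 0.000 0.000 7.430
      vertex 4.158 5.497 7.430
      vertex 4.158 12.413 7.430
    endloop
  endfacet
  facet normal 0.0000 0.0000 1.0000
    outer loop
      vertex 0.000 0.000 7.430
      vertex 4.158 12.413 7.430
      vertex 0.000 12.413 7.430
    endloop
  endfacet
  facet normal 0.0000 -1.0000 0.0000
    outer loop
      vertex 0.000 0.000 0.000
      vertex 24.148 0.000 0.000
      vertex 24.148 0.000 7.430
    endloop
  endfacet
  facet normal 0.0000 -1.0000 0.0000
    outer loop
      vertex 0.000 0.000 0.000
      vertex 24.148 0.000 7.430
      vertex 0.000 0.000 7.430
    endloop
  endfacet
  facet normal 1.0000 0.0000 0.0000
    outer loop
      vertex 24.148 0.000 0.000
      vertex 24.148 5.497 0.000
      vertex 24.148 5.497 7.430
    endloop
  endfacet
  facet normal 1.0000 0.0000 0.0000
    outer loop
      vertex 24.148 0.000 0.000
      vertex 24.148 5.497 7.430
      vertex 24.148 0.000 7.430
    endloop
  endfacet
  facet normal 0.0000 1.0000 0.0000
    outer loop
      vertex 24.148 5.497 0.000
      vertex 4.158 5.497 0.000
      vertex 4.158 5.497 7.430
    endloop
  endfacet
  facet normal 0.0000 1.0000 0.0000
    outer loop
      vertex 24.148 5.497 0.000
      vertex 4.158 5.497 7.430
      vertex 24.148 5.497 7.430
    endloop
  endfacet
  facet normal 1.0000 0.0000 0.0000
    outer loop
      vertex 4.158 5.497 0.000
      vertex 4.158 12.413 0.000
      vertex 4.158 12.413 7.430
    endloop
  endfacet
  facet normal 1.0000 0.0000 0.0000
    outer loop
      vertex 4.158 5.497 0.000
      vertex 4.158 12.413 7.430
      vertex 4.158 5.497 7.430
    endloop
  endfacet
  facet normal 0.0000 1.0000 0.0000
    outer loop
      vertex 4.158 12.413 0.000
      vertex 0.000 12.413 0.000
      vertex 0.000 12.413 7.430
    endloop
  endfacet
  facet normal 0.0000 1.0000 0.0000
    outer loop
      vertex 4.158 12.413 0.000
      vertex 0.000 12.413 7.430
      vertex 4.158 12.413 7.430
    endloop
  endfacet
  facet normal -1.0000 0.0000 0.0000
    outer loop
      vertex 0.000 12.413 0.000
      vertex 0.000 0.000 0.000
      vertex 0.000 0.000 7.430
    endloop
  endfacet
  facet normal -1.0000 0.0000 0.0000
    outer loop
      vertex 0.000 12.413 0.000
      vertex 0.000 0.000 7.430
      vertex 0.000 12.413 7.430
    endloop
  endfacet
endsolid part

The G0 Z moves step by Δz≈0.929 mm. Every layer's G1 loop is the same polygon, so the solid is a straight extrusion of it from z=0 to z≈7.43. Closing with flat bottom and top caps and triangulating gives 20 facets — an L-shaped prism: outer 24.1 × 12.4 mm, arm thicknesses ≈ 5.5 mm (horizontal) and 4.16 mm (vertical), extruded 7.43 mm in z.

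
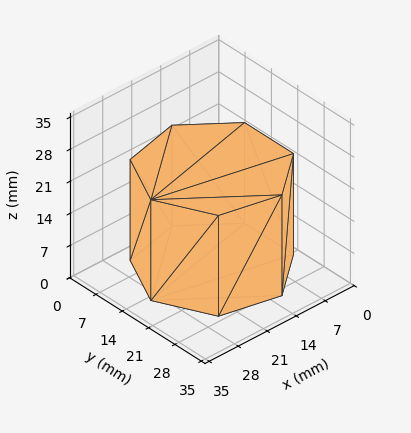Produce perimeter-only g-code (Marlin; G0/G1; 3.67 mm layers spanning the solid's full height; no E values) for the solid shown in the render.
Reading the render: the shape is a regular 7-sided prism (a cylinder approximated with 7 flat sides), circumscribed radius ≈ 15 mm, height ≈ 22 mm (dimensions read to the nearest mm from the axis ticks). For the g-code, the solid's height is divided into equal slices at the stated Δz and each level perimeter traced with G1 moves after a G0 lift.

; perimeter-only toolpath
G21 ; units = mm
G90 ; absolute positioning
G28 ; home
; layer 1
G0 Z3.67
G0 X30.00 Y15.00
G1 X24.35 Y26.73
G1 X11.66 Y29.62
G1 X1.49 Y21.51
G1 X1.49 Y8.49
G1 X11.66 Y0.38
G1 X24.35 Y3.27
G1 X30.00 Y15.00
; layer 2
G0 Z7.33
G0 X30.00 Y15.00
G1 X24.35 Y26.73
G1 X11.66 Y29.62
G1 X1.49 Y21.51
G1 X1.49 Y8.49
G1 X11.66 Y0.38
G1 X24.35 Y3.27
G1 X30.00 Y15.00
; layer 3
G0 Z11.00
G0 X30.00 Y15.00
G1 X24.35 Y26.73
G1 X11.66 Y29.62
G1 X1.49 Y21.51
G1 X1.49 Y8.49
G1 X11.66 Y0.38
G1 X24.35 Y3.27
G1 X30.00 Y15.00
; layer 4
G0 Z14.67
G0 X30.00 Y15.00
G1 X24.35 Y26.73
G1 X11.66 Y29.62
G1 X1.49 Y21.51
G1 X1.49 Y8.49
G1 X11.66 Y0.38
G1 X24.35 Y3.27
G1 X30.00 Y15.00
; layer 5
G0 Z18.33
G0 X30.00 Y15.00
G1 X24.35 Y26.73
G1 X11.66 Y29.62
G1 X1.49 Y21.51
G1 X1.49 Y8.49
G1 X11.66 Y0.38
G1 X24.35 Y3.27
G1 X30.00 Y15.00
; layer 6
G0 Z22.00
G0 X30.00 Y15.00
G1 X24.35 Y26.73
G1 X11.66 Y29.62
G1 X1.49 Y21.51
G1 X1.49 Y8.49
G1 X11.66 Y0.38
G1 X24.35 Y3.27
G1 X30.00 Y15.00
M2 ; end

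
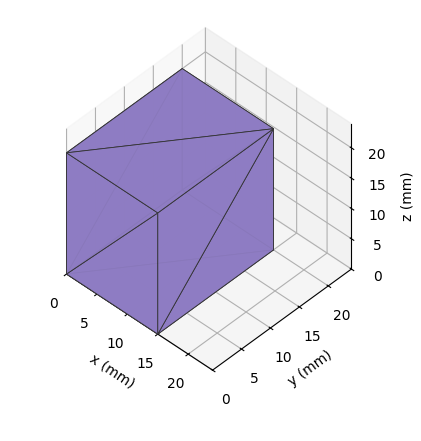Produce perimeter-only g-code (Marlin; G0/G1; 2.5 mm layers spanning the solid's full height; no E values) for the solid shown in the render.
Reading the render: the shape is a rectangular box, roughly 15 × 20 mm footprint and 20 mm tall (dimensions read to the nearest mm from the axis ticks). For the g-code, the solid's height is divided into equal slices at the stated Δz and each level perimeter traced with G1 moves after a G0 lift.

; perimeter-only toolpath
G21 ; units = mm
G90 ; absolute positioning
G28 ; home
; layer 1
G0 Z2.5
G0 X0.0 Y0.0
G1 X15.0 Y0.0
G1 X15.0 Y20.0
G1 X0.0 Y20.0
G1 X0.0 Y0.0
; layer 2
G0 Z5.0
G0 X0.0 Y0.0
G1 X15.0 Y0.0
G1 X15.0 Y20.0
G1 X0.0 Y20.0
G1 X0.0 Y0.0
; layer 3
G0 Z7.5
G0 X0.0 Y0.0
G1 X15.0 Y0.0
G1 X15.0 Y20.0
G1 X0.0 Y20.0
G1 X0.0 Y0.0
; layer 4
G0 Z10.0
G0 X0.0 Y0.0
G1 X15.0 Y0.0
G1 X15.0 Y20.0
G1 X0.0 Y20.0
G1 X0.0 Y0.0
; layer 5
G0 Z12.5
G0 X0.0 Y0.0
G1 X15.0 Y0.0
G1 X15.0 Y20.0
G1 X0.0 Y20.0
G1 X0.0 Y0.0
; layer 6
G0 Z15.0
G0 X0.0 Y0.0
G1 X15.0 Y0.0
G1 X15.0 Y20.0
G1 X0.0 Y20.0
G1 X0.0 Y0.0
; layer 7
G0 Z17.5
G0 X0.0 Y0.0
G1 X15.0 Y0.0
G1 X15.0 Y20.0
G1 X0.0 Y20.0
G1 X0.0 Y0.0
; layer 8
G0 Z20.0
G0 X0.0 Y0.0
G1 X15.0 Y0.0
G1 X15.0 Y20.0
G1 X0.0 Y20.0
G1 X0.0 Y0.0
M2 ; end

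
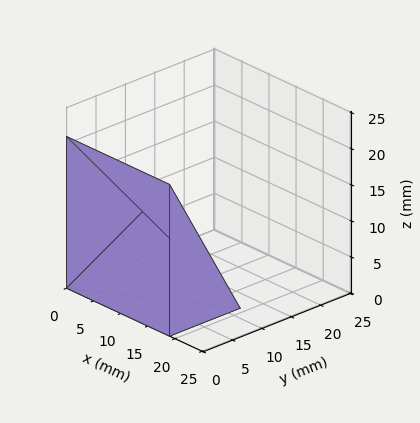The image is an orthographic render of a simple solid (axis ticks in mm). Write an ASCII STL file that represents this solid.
Reading the render: the shape is a wedge (ramp): 19 × 12 mm base, rising to 21 mm along the y=0 edge and sloping linearly to z=0 at y=12 (dimensions read to the nearest mm from the axis ticks). For the STL, each face is triangulated and given an outward normal.

solid part
  facet normal 0.0000 0.0000 -1.0000
    outer loop
      vertex 19.000 12.000 0.000
      vertex 19.000 0.000 0.000
      vertex 0.000 0.000 0.000
    endloop
  endfacet
  facet normal 0.0000 0.0000 -1.0000
    outer loop
      vertex 0.000 12.000 0.000
      vertex 19.000 12.000 0.000
      vertex 0.000 0.000 0.000
    endloop
  endfacet
  facet normal 0.0000 -1.0000 0.0000
    outer loop
      vertex 0.000 0.000 0.000
      vertex 19.000 0.000 0.000
      vertex 19.000 0.000 21.000
    endloop
  endfacet
  facet normal 0.0000 -1.0000 0.0000
    outer loop
      vertex 0.000 0.000 0.000
      vertex 19.000 0.000 21.000
      vertex 0.000 0.000 21.000
    endloop
  endfacet
  facet normal 0.0000 0.8682 0.4961
    outer loop
      vertex 0.000 0.000 21.000
      vertex 19.000 0.000 21.000
      vertex 19.000 12.000 0.000
    endloop
  endfacet
  facet normal 0.0000 0.8682 0.4961
    outer loop
      vertex 0.000 0.000 21.000
      vertex 19.000 12.000 0.000
      vertex 0.000 12.000 0.000
    endloop
  endfacet
  facet normal -1.0000 0.0000 0.0000
    outer loop
      vertex 0.000 0.000 21.000
      vertex 0.000 12.000 0.000
      vertex 0.000 0.000 0.000
    endloop
  endfacet
  facet normal 1.0000 0.0000 0.0000
    outer loop
      vertex 19.000 0.000 0.000
      vertex 19.000 12.000 0.000
      vertex 19.000 0.000 21.000
    endloop
  endfacet
endsolid part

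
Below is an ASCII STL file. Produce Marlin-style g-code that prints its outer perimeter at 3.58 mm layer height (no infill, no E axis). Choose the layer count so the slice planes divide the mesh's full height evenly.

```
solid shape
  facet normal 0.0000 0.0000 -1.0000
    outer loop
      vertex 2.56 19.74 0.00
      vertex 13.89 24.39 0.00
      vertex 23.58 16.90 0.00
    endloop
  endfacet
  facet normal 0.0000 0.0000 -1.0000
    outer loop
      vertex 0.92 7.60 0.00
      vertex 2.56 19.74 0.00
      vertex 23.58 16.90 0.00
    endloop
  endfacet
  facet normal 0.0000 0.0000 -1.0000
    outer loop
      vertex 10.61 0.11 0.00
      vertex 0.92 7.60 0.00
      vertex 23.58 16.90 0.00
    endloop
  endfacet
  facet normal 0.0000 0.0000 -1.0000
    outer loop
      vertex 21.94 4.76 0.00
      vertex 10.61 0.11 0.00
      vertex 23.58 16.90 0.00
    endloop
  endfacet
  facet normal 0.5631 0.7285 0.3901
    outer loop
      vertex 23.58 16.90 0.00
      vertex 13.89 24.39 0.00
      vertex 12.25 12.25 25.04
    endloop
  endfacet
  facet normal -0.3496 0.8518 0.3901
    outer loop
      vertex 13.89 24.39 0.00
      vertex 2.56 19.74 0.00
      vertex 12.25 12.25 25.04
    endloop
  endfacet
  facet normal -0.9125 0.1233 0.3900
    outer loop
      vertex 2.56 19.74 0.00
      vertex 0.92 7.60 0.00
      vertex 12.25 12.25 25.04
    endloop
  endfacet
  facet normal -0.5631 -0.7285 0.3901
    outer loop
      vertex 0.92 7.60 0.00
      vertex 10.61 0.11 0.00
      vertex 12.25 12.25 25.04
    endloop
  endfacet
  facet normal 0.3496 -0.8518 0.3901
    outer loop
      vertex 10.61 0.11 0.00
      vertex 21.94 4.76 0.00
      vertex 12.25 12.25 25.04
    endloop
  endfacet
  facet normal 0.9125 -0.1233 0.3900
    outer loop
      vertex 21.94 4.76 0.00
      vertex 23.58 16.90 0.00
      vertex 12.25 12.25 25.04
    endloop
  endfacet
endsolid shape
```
; perimeter-only toolpath
G21 ; units = mm
G90 ; absolute positioning
G28 ; home
; layer 1
G0 Z3.58
G0 X21.96 Y16.24
G1 X13.66 Y22.66
G1 X3.94 Y18.67
G1 X2.54 Y8.26
G1 X10.84 Y1.84
G1 X20.56 Y5.83
G1 X21.96 Y16.24
; layer 2
G0 Z7.15
G0 X20.34 Y15.57
G1 X13.42 Y20.92
G1 X5.33 Y17.60
G1 X4.16 Y8.93
G1 X11.08 Y3.58
G1 X19.17 Y6.90
G1 X20.34 Y15.57
; layer 3
G0 Z10.73
G0 X18.72 Y14.91
G1 X13.19 Y19.19
G1 X6.71 Y16.53
G1 X5.78 Y9.59
G1 X11.31 Y5.31
G1 X17.79 Y7.97
G1 X18.72 Y14.91
; layer 4
G0 Z14.31
G0 X17.11 Y14.24
G1 X12.95 Y17.45
G1 X8.10 Y15.46
G1 X7.39 Y10.26
G1 X11.55 Y7.05
G1 X16.40 Y9.04
G1 X17.11 Y14.24
; layer 5
G0 Z17.89
G0 X15.49 Y13.58
G1 X12.72 Y15.72
G1 X9.48 Y14.39
G1 X9.01 Y10.92
G1 X11.78 Y8.78
G1 X15.02 Y10.11
G1 X15.49 Y13.58
; layer 6
G0 Z21.46
G0 X13.87 Y12.91
G1 X12.48 Y13.98
G1 X10.87 Y13.32
G1 X10.63 Y11.59
G1 X12.02 Y10.52
G1 X13.63 Y11.18
G1 X13.87 Y12.91
M2 ; end

The solid is a regular 6-sided pyramid, base circumscribed radius ≈ 12.2 mm, apex at z ≈ 25 mm. Slicing at Δz = 3.58 mm — 7 equal slices spanning the solid's height, so layer i sits at z = i·h/7 — gives 6 non-empty perimeters. Each is a 6-segment closed polygon; G0 lifts to the layer z and rapids to the start vertex, then G1 traces the edges. The cross-section shrinks linearly with z (the slice at the apex is degenerate and omitted).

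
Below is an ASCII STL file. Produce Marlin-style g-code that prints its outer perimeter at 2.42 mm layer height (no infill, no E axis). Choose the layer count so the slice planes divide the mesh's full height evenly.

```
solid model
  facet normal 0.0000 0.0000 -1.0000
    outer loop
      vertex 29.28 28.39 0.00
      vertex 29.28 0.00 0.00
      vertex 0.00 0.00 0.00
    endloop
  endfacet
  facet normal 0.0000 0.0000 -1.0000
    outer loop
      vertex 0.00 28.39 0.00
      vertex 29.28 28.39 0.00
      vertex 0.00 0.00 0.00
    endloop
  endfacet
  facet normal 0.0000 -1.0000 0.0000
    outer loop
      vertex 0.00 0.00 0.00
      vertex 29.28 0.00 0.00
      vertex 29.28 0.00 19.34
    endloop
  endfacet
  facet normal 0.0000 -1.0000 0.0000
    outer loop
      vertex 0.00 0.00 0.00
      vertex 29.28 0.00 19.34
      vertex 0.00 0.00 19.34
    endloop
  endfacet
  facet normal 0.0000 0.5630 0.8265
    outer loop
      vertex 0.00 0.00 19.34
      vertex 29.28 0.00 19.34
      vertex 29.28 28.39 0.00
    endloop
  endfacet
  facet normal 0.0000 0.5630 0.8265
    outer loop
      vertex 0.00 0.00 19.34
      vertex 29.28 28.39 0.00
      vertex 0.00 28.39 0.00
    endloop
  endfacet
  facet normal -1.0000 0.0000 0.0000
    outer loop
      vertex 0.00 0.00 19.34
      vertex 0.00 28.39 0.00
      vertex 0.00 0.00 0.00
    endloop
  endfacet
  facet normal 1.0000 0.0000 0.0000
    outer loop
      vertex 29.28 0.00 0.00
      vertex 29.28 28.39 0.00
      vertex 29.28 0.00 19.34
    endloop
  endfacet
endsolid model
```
; perimeter-only toolpath
G21 ; units = mm
G90 ; absolute positioning
G28 ; home
; layer 1
G0 Z2.42
G0 X0.00 Y0.00
G1 X29.28 Y0.00
G1 X29.28 Y24.84
G1 X0.00 Y24.84
G1 X0.00 Y0.00
; layer 2
G0 Z4.83
G0 X0.00 Y0.00
G1 X29.28 Y0.00
G1 X29.28 Y21.29
G1 X0.00 Y21.29
G1 X0.00 Y0.00
; layer 3
G0 Z7.25
G0 X0.00 Y0.00
G1 X29.28 Y0.00
G1 X29.28 Y17.74
G1 X0.00 Y17.74
G1 X0.00 Y0.00
; layer 4
G0 Z9.67
G0 X0.00 Y0.00
G1 X29.28 Y0.00
G1 X29.28 Y14.20
G1 X0.00 Y14.20
G1 X0.00 Y0.00
; layer 5
G0 Z12.09
G0 X0.00 Y0.00
G1 X29.28 Y0.00
G1 X29.28 Y10.65
G1 X0.00 Y10.65
G1 X0.00 Y0.00
; layer 6
G0 Z14.50
G0 X0.00 Y0.00
G1 X29.28 Y0.00
G1 X29.28 Y7.10
G1 X0.00 Y7.10
G1 X0.00 Y0.00
; layer 7
G0 Z16.92
G0 X0.00 Y0.00
G1 X29.28 Y0.00
G1 X29.28 Y3.55
G1 X0.00 Y3.55
G1 X0.00 Y0.00
M2 ; end

The solid is a wedge (ramp): 29.3 × 28.4 mm base, rising to 19.3 mm along the y=0 edge and sloping linearly to z=0 at y=28.4. Slicing at Δz = 2.42 mm — 8 equal slices spanning the solid's height, so layer i sits at z = i·h/8 — gives 7 non-empty perimeters. Each is a 4-segment closed polygon; G0 lifts to the layer z and rapids to the start vertex, then G1 traces the edges. The cross-section shrinks linearly with z (the slice at the apex is degenerate and omitted).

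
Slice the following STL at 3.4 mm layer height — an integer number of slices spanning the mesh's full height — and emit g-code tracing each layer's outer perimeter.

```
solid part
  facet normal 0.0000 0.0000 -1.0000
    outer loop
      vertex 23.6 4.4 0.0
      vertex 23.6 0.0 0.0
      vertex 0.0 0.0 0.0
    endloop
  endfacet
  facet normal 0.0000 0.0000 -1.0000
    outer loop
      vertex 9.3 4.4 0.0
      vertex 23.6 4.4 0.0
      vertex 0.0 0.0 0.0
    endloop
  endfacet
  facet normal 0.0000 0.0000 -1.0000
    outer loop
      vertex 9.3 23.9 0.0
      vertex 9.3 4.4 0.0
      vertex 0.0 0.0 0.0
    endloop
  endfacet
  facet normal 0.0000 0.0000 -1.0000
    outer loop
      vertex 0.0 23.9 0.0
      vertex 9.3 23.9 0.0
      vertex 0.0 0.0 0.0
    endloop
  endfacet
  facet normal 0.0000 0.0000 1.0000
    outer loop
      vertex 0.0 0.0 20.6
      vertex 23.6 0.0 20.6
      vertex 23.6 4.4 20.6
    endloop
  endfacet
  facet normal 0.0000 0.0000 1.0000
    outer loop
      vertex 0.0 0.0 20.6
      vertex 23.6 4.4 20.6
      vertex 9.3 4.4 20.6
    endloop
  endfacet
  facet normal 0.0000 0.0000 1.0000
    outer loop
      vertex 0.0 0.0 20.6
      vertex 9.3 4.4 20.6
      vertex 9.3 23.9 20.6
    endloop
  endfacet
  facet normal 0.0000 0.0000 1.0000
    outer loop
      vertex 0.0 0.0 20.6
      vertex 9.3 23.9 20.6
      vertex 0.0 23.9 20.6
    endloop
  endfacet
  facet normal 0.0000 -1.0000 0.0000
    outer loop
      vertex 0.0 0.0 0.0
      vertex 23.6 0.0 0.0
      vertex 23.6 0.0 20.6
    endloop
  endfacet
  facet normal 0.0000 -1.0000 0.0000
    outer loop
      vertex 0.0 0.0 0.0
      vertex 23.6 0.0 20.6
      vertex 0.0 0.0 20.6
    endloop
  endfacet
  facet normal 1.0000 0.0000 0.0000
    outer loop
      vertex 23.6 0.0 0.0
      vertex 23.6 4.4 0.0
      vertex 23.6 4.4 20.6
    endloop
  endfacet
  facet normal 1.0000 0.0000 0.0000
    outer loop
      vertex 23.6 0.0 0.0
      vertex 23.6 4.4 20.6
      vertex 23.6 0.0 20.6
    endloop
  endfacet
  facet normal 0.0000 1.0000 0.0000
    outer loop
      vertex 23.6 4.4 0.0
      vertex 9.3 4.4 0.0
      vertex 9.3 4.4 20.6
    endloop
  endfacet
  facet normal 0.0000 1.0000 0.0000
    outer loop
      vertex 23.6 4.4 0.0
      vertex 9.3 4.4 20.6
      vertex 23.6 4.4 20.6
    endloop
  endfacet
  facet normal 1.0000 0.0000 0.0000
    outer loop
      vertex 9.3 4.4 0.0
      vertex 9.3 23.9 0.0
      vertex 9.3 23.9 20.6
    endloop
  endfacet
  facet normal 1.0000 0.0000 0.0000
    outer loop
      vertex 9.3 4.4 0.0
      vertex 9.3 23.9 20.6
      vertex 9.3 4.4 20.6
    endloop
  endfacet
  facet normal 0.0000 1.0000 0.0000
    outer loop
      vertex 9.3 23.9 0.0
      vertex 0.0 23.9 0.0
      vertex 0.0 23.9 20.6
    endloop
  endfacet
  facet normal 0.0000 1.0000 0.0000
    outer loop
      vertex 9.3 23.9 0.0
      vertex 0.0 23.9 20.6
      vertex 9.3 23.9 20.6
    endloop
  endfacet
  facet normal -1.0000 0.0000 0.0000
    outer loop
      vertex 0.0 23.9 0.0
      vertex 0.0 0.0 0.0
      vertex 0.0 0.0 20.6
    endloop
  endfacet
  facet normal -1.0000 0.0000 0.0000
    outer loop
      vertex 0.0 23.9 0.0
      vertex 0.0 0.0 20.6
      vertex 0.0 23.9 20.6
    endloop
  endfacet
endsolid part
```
; perimeter-only toolpath
G21 ; units = mm
G90 ; absolute positioning
G28 ; home
; layer 1
G0 Z3.4
G0 X0.0 Y0.0
G1 X23.6 Y0.0
G1 X23.6 Y4.4
G1 X9.3 Y4.4
G1 X9.3 Y23.9
G1 X0.0 Y23.9
G1 X0.0 Y0.0
; layer 2
G0 Z6.9
G0 X0.0 Y0.0
G1 X23.6 Y0.0
G1 X23.6 Y4.4
G1 X9.3 Y4.4
G1 X9.3 Y23.9
G1 X0.0 Y23.9
G1 X0.0 Y0.0
; layer 3
G0 Z10.3
G0 X0.0 Y0.0
G1 X23.6 Y0.0
G1 X23.6 Y4.4
G1 X9.3 Y4.4
G1 X9.3 Y23.9
G1 X0.0 Y23.9
G1 X0.0 Y0.0
; layer 4
G0 Z13.7
G0 X0.0 Y0.0
G1 X23.6 Y0.0
G1 X23.6 Y4.4
G1 X9.3 Y4.4
G1 X9.3 Y23.9
G1 X0.0 Y23.9
G1 X0.0 Y0.0
; layer 5
G0 Z17.2
G0 X0.0 Y0.0
G1 X23.6 Y0.0
G1 X23.6 Y4.4
G1 X9.3 Y4.4
G1 X9.3 Y23.9
G1 X0.0 Y23.9
G1 X0.0 Y0.0
; layer 6
G0 Z20.6
G0 X0.0 Y0.0
G1 X23.6 Y0.0
G1 X23.6 Y4.4
G1 X9.3 Y4.4
G1 X9.3 Y23.9
G1 X0.0 Y23.9
G1 X0.0 Y0.0
M2 ; end

The solid is an L-shaped prism: outer 23.6 × 23.9 mm, arm thicknesses ≈ 4.4 mm (horizontal) and 9.3 mm (vertical), extruded 20.6 mm in z. Slicing at Δz = 3.4 mm — 6 equal slices spanning the solid's height, so layer i sits at z = i·h/6 — gives 6 non-empty perimeters. Each is a 6-segment closed polygon; G0 lifts to the layer z and rapids to the start vertex, then G1 traces the edges.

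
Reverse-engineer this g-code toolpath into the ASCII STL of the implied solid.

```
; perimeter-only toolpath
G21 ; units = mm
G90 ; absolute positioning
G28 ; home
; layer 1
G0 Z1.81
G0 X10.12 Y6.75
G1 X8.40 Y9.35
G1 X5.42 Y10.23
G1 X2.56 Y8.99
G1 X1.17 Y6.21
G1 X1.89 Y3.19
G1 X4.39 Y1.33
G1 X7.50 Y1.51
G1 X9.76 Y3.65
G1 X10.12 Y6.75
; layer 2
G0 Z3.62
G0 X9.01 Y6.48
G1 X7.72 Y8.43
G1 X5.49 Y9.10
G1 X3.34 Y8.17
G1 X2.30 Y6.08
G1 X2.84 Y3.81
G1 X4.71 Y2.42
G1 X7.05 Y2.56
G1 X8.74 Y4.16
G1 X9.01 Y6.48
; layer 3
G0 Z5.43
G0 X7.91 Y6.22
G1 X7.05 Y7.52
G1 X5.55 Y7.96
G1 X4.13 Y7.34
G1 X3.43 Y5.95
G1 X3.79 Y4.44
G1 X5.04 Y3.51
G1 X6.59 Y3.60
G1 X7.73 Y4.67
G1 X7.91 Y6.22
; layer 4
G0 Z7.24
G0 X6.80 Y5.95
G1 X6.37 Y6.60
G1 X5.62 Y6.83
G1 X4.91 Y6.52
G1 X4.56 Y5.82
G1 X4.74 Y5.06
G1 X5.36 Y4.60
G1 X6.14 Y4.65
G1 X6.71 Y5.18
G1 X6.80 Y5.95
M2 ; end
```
solid part
  facet normal 0.0000 0.0000 -1.0000
    outer loop
      vertex 5.35 11.37 0.00
      vertex 9.08 10.26 0.00
      vertex 11.23 7.01 0.00
    endloop
  endfacet
  facet normal 0.0000 0.0000 -1.0000
    outer loop
      vertex 1.78 9.82 0.00
      vertex 5.35 11.37 0.00
      vertex 11.23 7.01 0.00
    endloop
  endfacet
  facet normal 0.0000 0.0000 -1.0000
    outer loop
      vertex 0.04 6.34 0.00
      vertex 1.78 9.82 0.00
      vertex 11.23 7.01 0.00
    endloop
  endfacet
  facet normal 0.0000 0.0000 -1.0000
    outer loop
      vertex 0.94 2.56 0.00
      vertex 0.04 6.34 0.00
      vertex 11.23 7.01 0.00
    endloop
  endfacet
  facet normal 0.0000 0.0000 -1.0000
    outer loop
      vertex 4.06 0.24 0.00
      vertex 0.94 2.56 0.00
      vertex 11.23 7.01 0.00
    endloop
  endfacet
  facet normal 0.0000 0.0000 -1.0000
    outer loop
      vertex 7.95 0.47 0.00
      vertex 4.06 0.24 0.00
      vertex 11.23 7.01 0.00
    endloop
  endfacet
  facet normal 0.0000 0.0000 -1.0000
    outer loop
      vertex 10.78 3.14 0.00
      vertex 7.95 0.47 0.00
      vertex 11.23 7.01 0.00
    endloop
  endfacet
  facet normal 0.7180 0.4750 0.5088
    outer loop
      vertex 11.23 7.01 0.00
      vertex 9.08 10.26 0.00
      vertex 5.69 5.69 9.05
    endloop
  endfacet
  facet normal 0.2456 0.8252 0.5087
    outer loop
      vertex 9.08 10.26 0.00
      vertex 5.35 11.37 0.00
      vertex 5.69 5.69 9.05
    endloop
  endfacet
  facet normal -0.3429 0.7898 0.5086
    outer loop
      vertex 5.35 11.37 0.00
      vertex 1.78 9.82 0.00
      vertex 5.69 5.69 9.05
    endloop
  endfacet
  facet normal -0.7702 0.3851 0.5085
    outer loop
      vertex 1.78 9.82 0.00
      vertex 0.04 6.34 0.00
      vertex 5.69 5.69 9.05
    endloop
  endfacet
  facet normal -0.8376 -0.1994 0.5086
    outer loop
      vertex 0.04 6.34 0.00
      vertex 0.94 2.56 0.00
      vertex 5.69 5.69 9.05
    endloop
  endfacet
  facet normal -0.5138 -0.6909 0.5086
    outer loop
      vertex 0.94 2.56 0.00
      vertex 4.06 0.24 0.00
      vertex 5.69 5.69 9.05
    endloop
  endfacet
  facet normal 0.0508 -0.8596 0.5085
    outer loop
      vertex 4.06 0.24 0.00
      vertex 7.95 0.47 0.00
      vertex 5.69 5.69 9.05
    endloop
  endfacet
  facet normal 0.5908 -0.6262 0.5087
    outer loop
      vertex 7.95 0.47 0.00
      vertex 10.78 3.14 0.00
      vertex 5.69 5.69 9.05
    endloop
  endfacet
  facet normal 0.8551 -0.0994 0.5089
    outer loop
      vertex 10.78 3.14 0.00
      vertex 11.23 7.01 0.00
      vertex 5.69 5.69 9.05
    endloop
  endfacet
endsolid part

The G0 Z moves step by Δz≈1.81 mm. The G1 loops shrink linearly with z, so the solid tapers from its base footprint up to z≈9.05. Closing with a flat bottom cap and the tapered top and triangulating gives 16 facets — a regular 9-sided pyramid, base circumscribed radius ≈ 5.69 mm, apex at z ≈ 9.05 mm.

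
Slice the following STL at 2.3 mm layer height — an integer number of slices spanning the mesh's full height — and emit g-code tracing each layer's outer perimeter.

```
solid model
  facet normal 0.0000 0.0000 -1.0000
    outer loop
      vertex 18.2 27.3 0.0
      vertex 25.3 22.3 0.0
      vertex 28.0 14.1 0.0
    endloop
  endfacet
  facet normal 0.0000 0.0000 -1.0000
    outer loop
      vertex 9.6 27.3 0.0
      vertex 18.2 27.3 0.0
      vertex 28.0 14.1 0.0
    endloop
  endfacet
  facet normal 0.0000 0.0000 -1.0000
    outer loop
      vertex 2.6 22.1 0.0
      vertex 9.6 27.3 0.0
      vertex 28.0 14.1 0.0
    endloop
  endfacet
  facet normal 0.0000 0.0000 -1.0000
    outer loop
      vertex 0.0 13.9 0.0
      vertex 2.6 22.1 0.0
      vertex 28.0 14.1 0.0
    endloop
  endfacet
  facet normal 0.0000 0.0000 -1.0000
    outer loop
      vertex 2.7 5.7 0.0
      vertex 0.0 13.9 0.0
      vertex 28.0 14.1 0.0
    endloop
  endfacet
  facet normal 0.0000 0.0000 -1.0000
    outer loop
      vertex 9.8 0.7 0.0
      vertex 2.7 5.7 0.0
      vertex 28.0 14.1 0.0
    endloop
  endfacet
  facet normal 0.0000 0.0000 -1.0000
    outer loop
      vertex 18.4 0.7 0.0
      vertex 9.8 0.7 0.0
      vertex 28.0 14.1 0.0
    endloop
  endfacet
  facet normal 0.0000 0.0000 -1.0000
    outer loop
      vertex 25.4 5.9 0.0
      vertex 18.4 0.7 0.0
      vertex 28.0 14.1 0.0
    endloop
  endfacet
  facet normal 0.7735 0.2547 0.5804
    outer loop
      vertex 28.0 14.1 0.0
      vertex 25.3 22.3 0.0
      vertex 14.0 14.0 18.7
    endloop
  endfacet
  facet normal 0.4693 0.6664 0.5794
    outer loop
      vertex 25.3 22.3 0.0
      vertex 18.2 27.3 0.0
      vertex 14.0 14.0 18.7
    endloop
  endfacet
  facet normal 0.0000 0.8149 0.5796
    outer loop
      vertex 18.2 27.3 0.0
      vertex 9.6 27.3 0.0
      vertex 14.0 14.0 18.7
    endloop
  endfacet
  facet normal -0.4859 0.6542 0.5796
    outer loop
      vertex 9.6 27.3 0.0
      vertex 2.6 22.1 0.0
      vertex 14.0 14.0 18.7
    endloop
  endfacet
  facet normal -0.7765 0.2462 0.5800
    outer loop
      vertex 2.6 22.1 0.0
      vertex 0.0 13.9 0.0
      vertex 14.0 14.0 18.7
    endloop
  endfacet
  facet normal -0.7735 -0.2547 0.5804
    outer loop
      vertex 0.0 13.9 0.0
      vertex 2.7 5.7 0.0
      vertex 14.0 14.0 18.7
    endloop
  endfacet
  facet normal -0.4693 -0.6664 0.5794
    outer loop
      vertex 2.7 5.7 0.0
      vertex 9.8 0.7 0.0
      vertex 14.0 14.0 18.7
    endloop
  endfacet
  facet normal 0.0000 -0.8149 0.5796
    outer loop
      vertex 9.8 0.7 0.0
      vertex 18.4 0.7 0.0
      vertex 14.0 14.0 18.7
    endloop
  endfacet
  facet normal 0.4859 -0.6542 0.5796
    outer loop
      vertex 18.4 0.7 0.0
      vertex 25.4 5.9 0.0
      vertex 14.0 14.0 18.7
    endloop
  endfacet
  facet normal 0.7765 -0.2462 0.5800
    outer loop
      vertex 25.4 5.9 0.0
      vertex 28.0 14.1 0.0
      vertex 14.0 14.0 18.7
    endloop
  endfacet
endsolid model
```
; perimeter-only toolpath
G21 ; units = mm
G90 ; absolute positioning
G28 ; home
; layer 1
G0 Z2.3
G0 X26.2 Y14.1
G1 X23.9 Y21.3
G1 X17.7 Y25.6
G1 X10.2 Y25.6
G1 X4.0 Y21.1
G1 X1.8 Y13.9
G1 X4.1 Y6.7
G1 X10.3 Y2.4
G1 X17.8 Y2.4
G1 X24.0 Y6.9
G1 X26.2 Y14.1
; layer 2
G0 Z4.7
G0 X24.5 Y14.1
G1 X22.5 Y20.2
G1 X17.1 Y24.0
G1 X10.7 Y24.0
G1 X5.5 Y20.1
G1 X3.5 Y13.9
G1 X5.5 Y7.8
G1 X10.9 Y4.0
G1 X17.3 Y4.0
G1 X22.5 Y7.9
G1 X24.5 Y14.1
; layer 3
G0 Z7.0
G0 X22.8 Y14.1
G1 X21.1 Y19.2
G1 X16.6 Y22.3
G1 X11.2 Y22.3
G1 X6.9 Y19.1
G1 X5.2 Y13.9
G1 X6.9 Y8.8
G1 X11.4 Y5.7
G1 X16.8 Y5.7
G1 X21.1 Y8.9
G1 X22.8 Y14.1
; layer 4
G0 Z9.3
G0 X21.0 Y14.1
G1 X19.6 Y18.1
G1 X16.1 Y20.6
G1 X11.8 Y20.6
G1 X8.3 Y18.1
G1 X7.0 Y13.9
G1 X8.3 Y9.8
G1 X11.9 Y7.3
G1 X16.2 Y7.3
G1 X19.7 Y9.9
G1 X21.0 Y14.1
; layer 5
G0 Z11.7
G0 X19.2 Y14.0
G1 X18.2 Y17.1
G1 X15.6 Y19.0
G1 X12.3 Y19.0
G1 X9.7 Y17.0
G1 X8.8 Y14.0
G1 X9.8 Y10.9
G1 X12.4 Y9.0
G1 X15.6 Y9.0
G1 X18.3 Y11.0
G1 X19.2 Y14.0
; layer 6
G0 Z14.0
G0 X17.5 Y14.0
G1 X16.8 Y16.1
G1 X15.1 Y17.3
G1 X12.9 Y17.3
G1 X11.2 Y16.0
G1 X10.5 Y14.0
G1 X11.2 Y11.9
G1 X12.9 Y10.7
G1 X15.1 Y10.7
G1 X16.9 Y12.0
G1 X17.5 Y14.0
; layer 7
G0 Z16.4
G0 X15.7 Y14.0
G1 X15.4 Y15.0
G1 X14.5 Y15.7
G1 X13.5 Y15.7
G1 X12.6 Y15.0
G1 X12.3 Y14.0
G1 X12.6 Y13.0
G1 X13.5 Y12.3
G1 X14.5 Y12.3
G1 X15.4 Y13.0
G1 X15.7 Y14.0
M2 ; end

The solid is a regular 10-sided pyramid, base circumscribed radius ≈ 14 mm, apex at z ≈ 18.7 mm. Slicing at Δz = 2.3 mm — 8 equal slices spanning the solid's height, so layer i sits at z = i·h/8 — gives 7 non-empty perimeters. Each is a 10-segment closed polygon; G0 lifts to the layer z and rapids to the start vertex, then G1 traces the edges. The cross-section shrinks linearly with z (the slice at the apex is degenerate and omitted).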